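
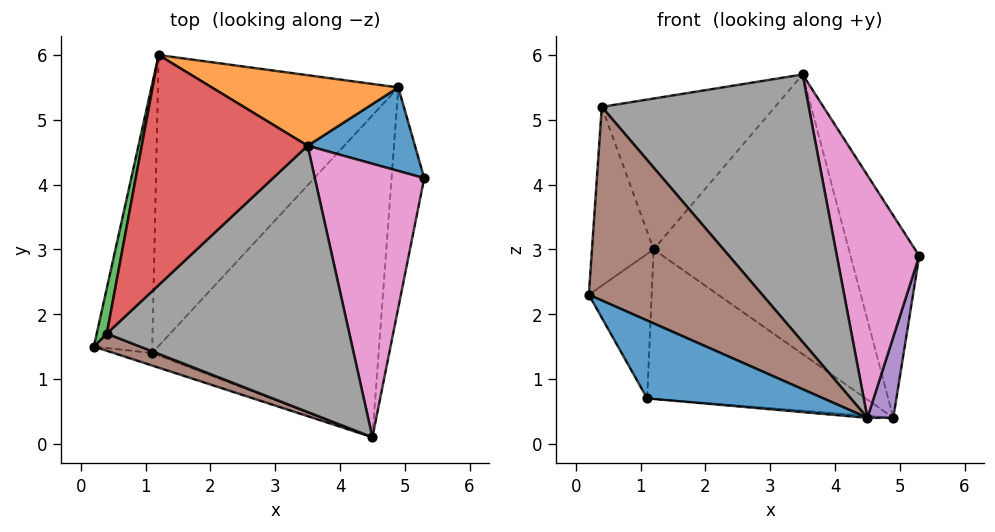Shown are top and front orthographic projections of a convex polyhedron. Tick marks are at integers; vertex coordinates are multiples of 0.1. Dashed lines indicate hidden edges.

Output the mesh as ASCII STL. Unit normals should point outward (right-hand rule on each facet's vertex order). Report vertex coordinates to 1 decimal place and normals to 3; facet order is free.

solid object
 facet normal 0.648 0.704 0.291
  outer loop
   vertex 4.9 5.5 0.4
   vertex 3.5 4.6 5.7
   vertex 5.3 4.1 2.9
  endloop
 endfacet
 facet normal 0.290 0.928 0.234
  outer loop
   vertex 4.9 5.5 0.4
   vertex 1.2 6.0 3.0
   vertex 3.5 4.6 5.7
  endloop
 endfacet
 facet normal -0.977 0.209 0.053
  outer loop
   vertex 0.4 1.7 5.2
   vertex 1.2 6.0 3.0
   vertex 0.2 1.5 2.3
  endloop
 endfacet
 facet normal -0.544 0.460 0.702
  outer loop
   vertex 0.4 1.7 5.2
   vertex 3.5 4.6 5.7
   vertex 1.2 6.0 3.0
  endloop
 endfacet
 facet normal 0.978 -0.072 -0.197
  outer loop
   vertex 4.5 0.1 0.4
   vertex 4.9 5.5 0.4
   vertex 5.3 4.1 2.9
  endloop
 endfacet
 facet normal -0.274 -0.958 0.085
  outer loop
   vertex 4.5 0.1 0.4
   vertex 0.4 1.7 5.2
   vertex 0.2 1.5 2.3
  endloop
 endfacet
 facet normal 0.700 -0.474 0.534
  outer loop
   vertex 4.5 0.1 0.4
   vertex 5.3 4.1 2.9
   vertex 3.5 4.6 5.7
  endloop
 endfacet
 facet normal 0.481 -0.621 0.618
  outer loop
   vertex 4.5 0.1 0.4
   vertex 3.5 4.6 5.7
   vertex 0.4 1.7 5.2
  endloop
 endfacet
 facet normal -0.834 0.261 -0.486
  outer loop
   vertex 1.1 1.4 0.7
   vertex 0.2 1.5 2.3
   vertex 1.2 6.0 3.0
  endloop
 endfacet
 facet normal -0.491 0.398 -0.775
  outer loop
   vertex 1.1 1.4 0.7
   vertex 1.2 6.0 3.0
   vertex 4.9 5.5 0.4
  endloop
 endfacet
 facet normal -0.365 -0.919 -0.148
  outer loop
   vertex 1.1 1.4 0.7
   vertex 4.5 0.1 0.4
   vertex 0.2 1.5 2.3
  endloop
 endfacet
 facet normal -0.085 0.006 -0.996
  outer loop
   vertex 1.1 1.4 0.7
   vertex 4.9 5.5 0.4
   vertex 4.5 0.1 0.4
  endloop
 endfacet
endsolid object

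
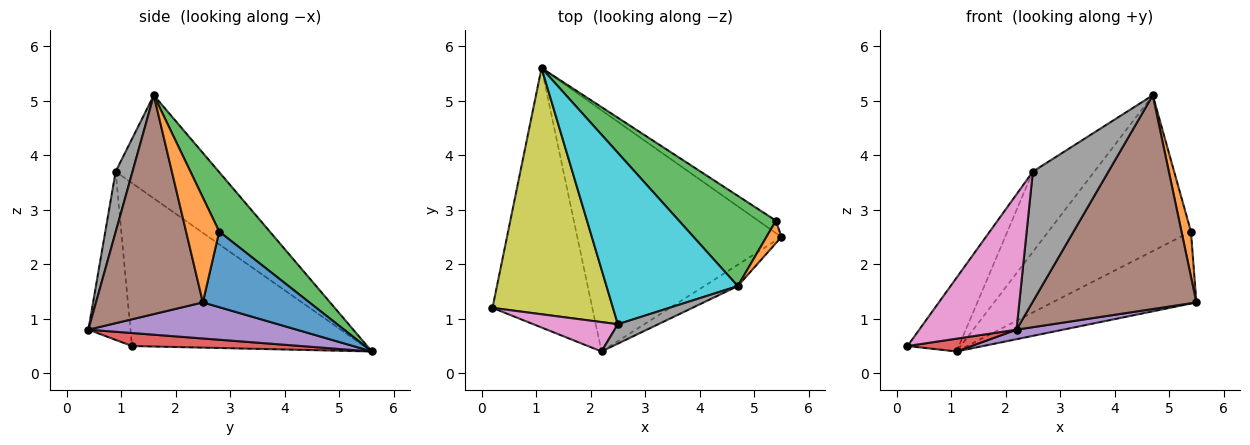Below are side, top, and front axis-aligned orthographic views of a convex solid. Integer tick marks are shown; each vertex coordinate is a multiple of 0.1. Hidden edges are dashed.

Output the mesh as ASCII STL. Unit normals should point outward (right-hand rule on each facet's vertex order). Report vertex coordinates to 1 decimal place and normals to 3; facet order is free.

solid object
 facet normal 0.589 0.796 -0.138
  outer loop
   vertex 5.4 2.8 2.6
   vertex 5.5 2.5 1.3
   vertex 1.1 5.6 0.4
  endloop
 endfacet
 facet normal 0.953 -0.272 0.136
  outer loop
   vertex 5.4 2.8 2.6
   vertex 4.7 1.6 5.1
   vertex 5.5 2.5 1.3
  endloop
 endfacet
 facet normal 0.293 0.827 0.479
  outer loop
   vertex 5.4 2.8 2.6
   vertex 1.1 5.6 0.4
   vertex 4.7 1.6 5.1
  endloop
 endfacet
 facet normal 0.129 -0.049 -0.990
  outer loop
   vertex 2.2 0.4 0.8
   vertex 0.2 1.2 0.5
   vertex 1.1 5.6 0.4
  endloop
 endfacet
 facet normal 0.174 -0.039 -0.984
  outer loop
   vertex 2.2 0.4 0.8
   vertex 1.1 5.6 0.4
   vertex 5.5 2.5 1.3
  endloop
 endfacet
 facet normal 0.544 -0.835 -0.083
  outer loop
   vertex 2.2 0.4 0.8
   vertex 5.5 2.5 1.3
   vertex 4.7 1.6 5.1
  endloop
 endfacet
 facet normal -0.389 -0.900 0.195
  outer loop
   vertex 2.5 0.9 3.7
   vertex 0.2 1.2 0.5
   vertex 2.2 0.4 0.8
  endloop
 endfacet
 facet normal 0.216 -0.966 0.144
  outer loop
   vertex 2.5 0.9 3.7
   vertex 2.2 0.4 0.8
   vertex 4.7 1.6 5.1
  endloop
 endfacet
 facet normal -0.792 0.175 0.585
  outer loop
   vertex 2.5 0.9 3.7
   vertex 1.1 5.6 0.4
   vertex 0.2 1.2 0.5
  endloop
 endfacet
 facet normal -0.580 0.346 0.738
  outer loop
   vertex 2.5 0.9 3.7
   vertex 4.7 1.6 5.1
   vertex 1.1 5.6 0.4
  endloop
 endfacet
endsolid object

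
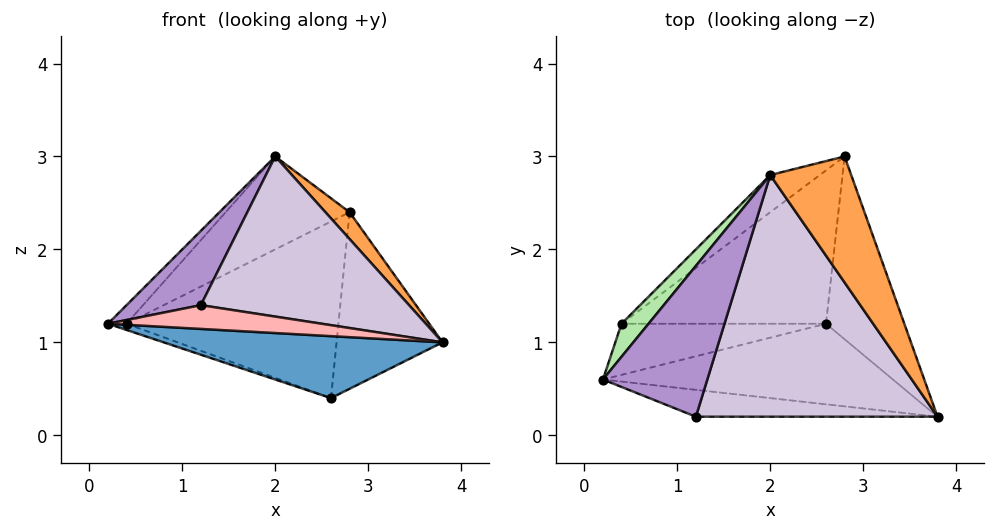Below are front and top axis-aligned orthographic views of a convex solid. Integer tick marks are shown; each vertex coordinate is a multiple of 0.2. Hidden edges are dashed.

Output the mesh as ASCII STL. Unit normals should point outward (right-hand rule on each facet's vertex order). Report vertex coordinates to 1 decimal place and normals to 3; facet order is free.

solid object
 facet normal -0.111 -0.606 -0.788
  outer loop
   vertex 2.6 1.2 0.4
   vertex 3.8 0.2 1.0
   vertex 0.2 0.6 1.2
  endloop
 endfacet
 facet normal 0.684 0.507 -0.524
  outer loop
   vertex 2.6 1.2 0.4
   vertex 2.8 3.0 2.4
   vertex 3.8 0.2 1.0
  endloop
 endfacet
 facet normal 0.618 -0.164 0.769
  outer loop
   vertex 2.0 2.8 3.0
   vertex 3.8 0.2 1.0
   vertex 2.8 3.0 2.4
  endloop
 endfacet
 facet normal -0.340 0.113 -0.934
  outer loop
   vertex 0.4 1.2 1.2
   vertex 2.6 1.2 0.4
   vertex 0.2 0.6 1.2
  endloop
 endfacet
 facet normal -0.232 0.734 -0.638
  outer loop
   vertex 0.4 1.2 1.2
   vertex 2.8 3.0 2.4
   vertex 2.6 1.2 0.4
  endloop
 endfacet
 facet normal -0.827 0.276 0.490
  outer loop
   vertex 0.4 1.2 1.2
   vertex 0.2 0.6 1.2
   vertex 2.0 2.8 3.0
  endloop
 endfacet
 facet normal -0.455 0.827 -0.331
  outer loop
   vertex 0.4 1.2 1.2
   vertex 2.0 2.8 3.0
   vertex 2.8 3.0 2.4
  endloop
 endfacet
 facet normal -0.114 -0.658 -0.744
  outer loop
   vertex 1.2 0.2 1.4
   vertex 0.2 0.6 1.2
   vertex 3.8 0.2 1.0
  endloop
 endfacet
 facet normal -0.336 -0.417 0.845
  outer loop
   vertex 1.2 0.2 1.4
   vertex 2.0 2.8 3.0
   vertex 0.2 0.6 1.2
  endloop
 endfacet
 facet normal 0.127 -0.548 0.827
  outer loop
   vertex 1.2 0.2 1.4
   vertex 3.8 0.2 1.0
   vertex 2.0 2.8 3.0
  endloop
 endfacet
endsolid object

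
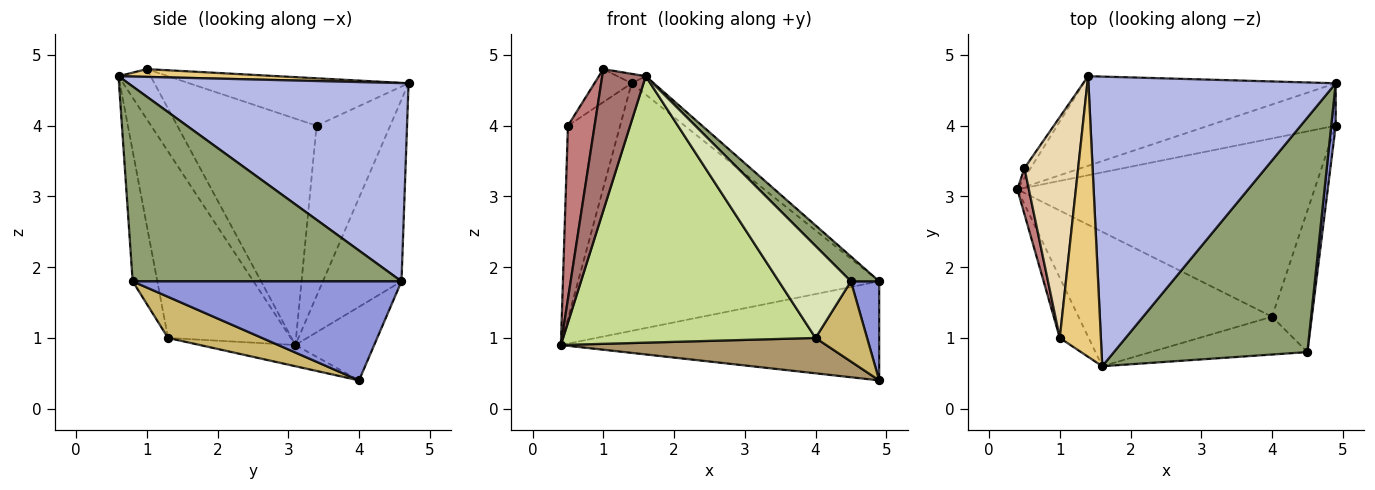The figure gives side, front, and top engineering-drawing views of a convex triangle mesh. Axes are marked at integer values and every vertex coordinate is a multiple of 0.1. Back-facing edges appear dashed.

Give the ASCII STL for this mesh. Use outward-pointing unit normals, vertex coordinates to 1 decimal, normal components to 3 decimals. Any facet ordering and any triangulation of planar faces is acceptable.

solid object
 facet normal -0.222 0.896 -0.384
  outer loop
   vertex 4.9 4.6 1.8
   vertex 4.9 4.0 0.4
   vertex 0.4 3.1 0.9
  endloop
 endfacet
 facet normal -0.238 0.913 -0.331
  outer loop
   vertex 4.9 4.6 1.8
   vertex 0.4 3.1 0.9
   vertex 1.4 4.7 4.6
  endloop
 endfacet
 facet normal 0.994 -0.105 0.045
  outer loop
   vertex 4.9 4.6 1.8
   vertex 4.5 0.8 1.8
   vertex 4.9 4.0 0.4
  endloop
 endfacet
 facet normal 0.625 0.049 0.779
  outer loop
   vertex 4.9 4.6 1.8
   vertex 1.4 4.7 4.6
   vertex 1.6 0.6 4.7
  endloop
 endfacet
 facet normal 0.708 -0.074 0.703
  outer loop
   vertex 4.9 4.6 1.8
   vertex 1.6 0.6 4.7
   vertex 4.5 0.8 1.8
  endloop
 endfacet
 facet normal -0.815 0.578 -0.030
  outer loop
   vertex 0.5 3.4 4.0
   vertex 1.4 4.7 4.6
   vertex 0.4 3.1 0.9
  endloop
 endfacet
 facet normal -0.398 -0.819 -0.413
  outer loop
   vertex 4.0 1.3 1.0
   vertex 1.6 0.6 4.7
   vertex 0.4 3.1 0.9
  endloop
 endfacet
 facet normal -0.302 -0.882 -0.363
  outer loop
   vertex 4.0 1.3 1.0
   vertex 4.5 0.8 1.8
   vertex 1.6 0.6 4.7
  endloop
 endfacet
 facet normal -0.070 -0.194 -0.978
  outer loop
   vertex 4.0 1.3 1.0
   vertex 0.4 3.1 0.9
   vertex 4.9 4.0 0.4
  endloop
 endfacet
 facet normal 0.669 -0.367 -0.647
  outer loop
   vertex 4.0 1.3 1.0
   vertex 4.9 4.0 0.4
   vertex 4.5 0.8 1.8
  endloop
 endfacet
 facet normal 0.186 0.033 0.982
  outer loop
   vertex 1.0 1.0 4.8
   vertex 1.6 0.6 4.7
   vertex 1.4 4.7 4.6
  endloop
 endfacet
 facet normal -0.658 0.111 0.745
  outer loop
   vertex 1.0 1.0 4.8
   vertex 1.4 4.7 4.6
   vertex 0.5 3.4 4.0
  endloop
 endfacet
 facet normal -0.562 -0.761 -0.324
  outer loop
   vertex 1.0 1.0 4.8
   vertex 0.4 3.1 0.9
   vertex 1.6 0.6 4.7
  endloop
 endfacet
 facet normal -0.981 -0.188 0.050
  outer loop
   vertex 1.0 1.0 4.8
   vertex 0.5 3.4 4.0
   vertex 0.4 3.1 0.9
  endloop
 endfacet
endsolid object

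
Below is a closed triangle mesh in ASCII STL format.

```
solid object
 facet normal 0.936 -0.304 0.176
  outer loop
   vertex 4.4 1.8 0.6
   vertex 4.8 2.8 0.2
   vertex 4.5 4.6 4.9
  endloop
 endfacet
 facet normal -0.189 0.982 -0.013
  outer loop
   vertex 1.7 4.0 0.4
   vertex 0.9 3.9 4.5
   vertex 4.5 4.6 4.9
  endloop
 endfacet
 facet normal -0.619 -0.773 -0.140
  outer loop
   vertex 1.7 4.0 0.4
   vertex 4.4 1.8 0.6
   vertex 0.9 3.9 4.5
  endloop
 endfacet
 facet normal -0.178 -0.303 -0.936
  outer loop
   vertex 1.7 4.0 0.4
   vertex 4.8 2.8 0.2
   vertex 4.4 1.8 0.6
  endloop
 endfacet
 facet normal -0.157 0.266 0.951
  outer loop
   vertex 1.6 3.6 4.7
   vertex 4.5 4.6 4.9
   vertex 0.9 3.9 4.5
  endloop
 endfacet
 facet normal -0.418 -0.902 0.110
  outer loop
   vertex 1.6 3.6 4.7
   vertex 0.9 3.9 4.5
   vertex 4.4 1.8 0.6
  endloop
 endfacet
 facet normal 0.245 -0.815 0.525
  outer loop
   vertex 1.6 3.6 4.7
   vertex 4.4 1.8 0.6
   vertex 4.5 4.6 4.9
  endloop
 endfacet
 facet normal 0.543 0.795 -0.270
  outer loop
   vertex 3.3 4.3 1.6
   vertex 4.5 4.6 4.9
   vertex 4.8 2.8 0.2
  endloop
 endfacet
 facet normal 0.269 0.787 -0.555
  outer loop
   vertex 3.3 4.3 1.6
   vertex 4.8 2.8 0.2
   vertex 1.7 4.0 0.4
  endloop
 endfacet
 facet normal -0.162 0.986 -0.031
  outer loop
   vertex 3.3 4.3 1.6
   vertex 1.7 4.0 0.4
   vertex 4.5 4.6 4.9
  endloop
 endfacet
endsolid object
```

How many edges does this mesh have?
15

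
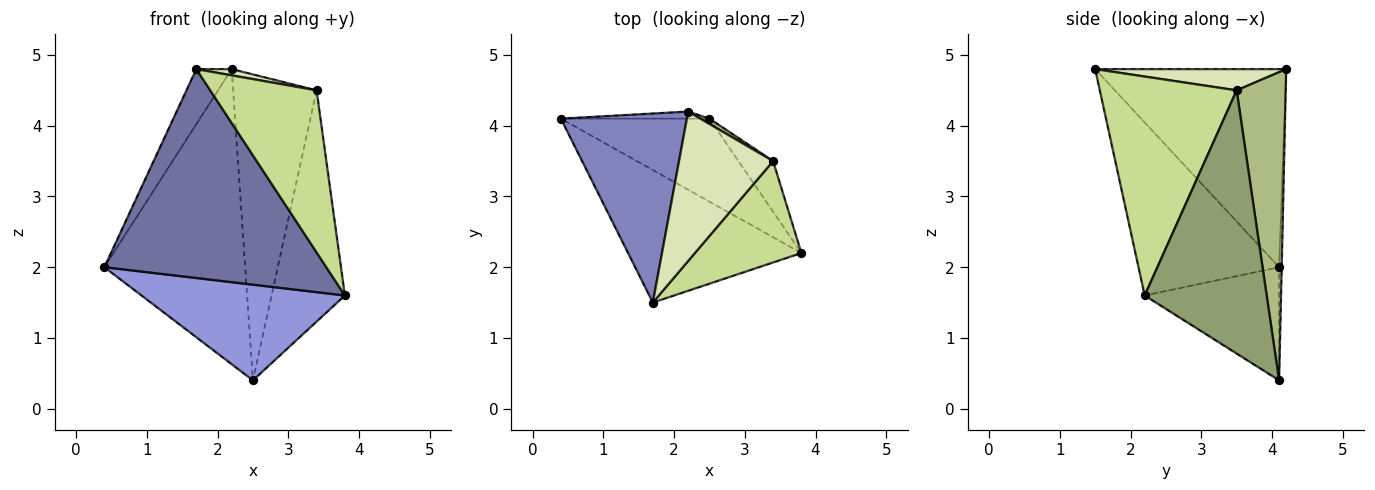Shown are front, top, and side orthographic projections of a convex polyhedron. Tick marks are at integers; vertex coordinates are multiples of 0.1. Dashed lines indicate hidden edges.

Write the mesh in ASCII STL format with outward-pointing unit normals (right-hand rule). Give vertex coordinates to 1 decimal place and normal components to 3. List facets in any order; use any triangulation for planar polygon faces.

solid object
 facet normal -0.472 -0.745 -0.472
  outer loop
   vertex 1.7 1.5 4.8
   vertex 0.4 4.1 2.0
   vertex 3.8 2.2 1.6
  endloop
 endfacet
 facet normal -0.834 0.154 0.530
  outer loop
   vertex 2.2 4.2 4.8
   vertex 0.4 4.1 2.0
   vertex 1.7 1.5 4.8
  endloop
 endfacet
 facet normal -0.447 -0.676 -0.586
  outer loop
   vertex 2.5 4.1 0.4
   vertex 3.8 2.2 1.6
   vertex 0.4 4.1 2.0
  endloop
 endfacet
 facet normal -0.018 1.000 -0.024
  outer loop
   vertex 2.5 4.1 0.4
   vertex 0.4 4.1 2.0
   vertex 2.2 4.2 4.8
  endloop
 endfacet
 facet normal 0.852 0.512 -0.112
  outer loop
   vertex 3.4 3.5 4.5
   vertex 3.8 2.2 1.6
   vertex 2.5 4.1 0.4
  endloop
 endfacet
 facet normal 0.507 0.862 0.015
  outer loop
   vertex 3.4 3.5 4.5
   vertex 2.5 4.1 0.4
   vertex 2.2 4.2 4.8
  endloop
 endfacet
 facet normal 0.737 -0.573 0.358
  outer loop
   vertex 3.4 3.5 4.5
   vertex 1.7 1.5 4.8
   vertex 3.8 2.2 1.6
  endloop
 endfacet
 facet normal 0.220 -0.041 0.975
  outer loop
   vertex 3.4 3.5 4.5
   vertex 2.2 4.2 4.8
   vertex 1.7 1.5 4.8
  endloop
 endfacet
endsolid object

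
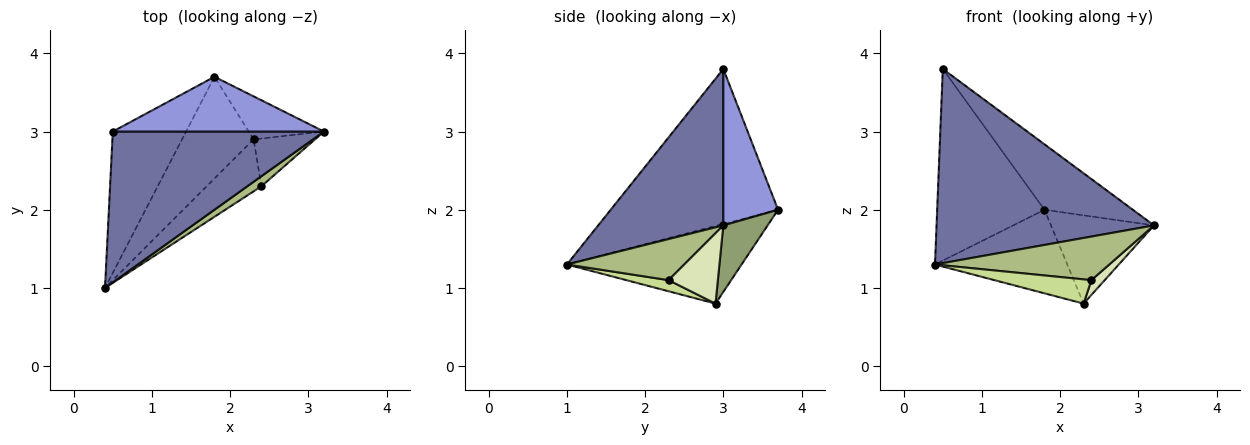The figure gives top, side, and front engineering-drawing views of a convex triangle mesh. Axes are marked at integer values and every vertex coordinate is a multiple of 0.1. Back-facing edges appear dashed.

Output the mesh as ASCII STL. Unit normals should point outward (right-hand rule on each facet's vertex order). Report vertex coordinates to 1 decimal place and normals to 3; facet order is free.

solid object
 facet normal 0.414 -0.719 0.559
  outer loop
   vertex 0.5 3.0 3.8
   vertex 0.4 1.0 1.3
   vertex 3.2 3.0 1.8
  endloop
 endfacet
 facet normal -0.782 0.501 -0.370
  outer loop
   vertex 1.8 3.7 2.0
   vertex 0.4 1.0 1.3
   vertex 0.5 3.0 3.8
  endloop
 endfacet
 facet normal 0.429 0.693 0.579
  outer loop
   vertex 1.8 3.7 2.0
   vertex 0.5 3.0 3.8
   vertex 3.2 3.0 1.8
  endloop
 endfacet
 facet normal -0.642 0.487 -0.592
  outer loop
   vertex 2.3 2.9 0.8
   vertex 0.4 1.0 1.3
   vertex 1.8 3.7 2.0
  endloop
 endfacet
 facet normal 0.361 0.838 -0.409
  outer loop
   vertex 2.3 2.9 0.8
   vertex 1.8 3.7 2.0
   vertex 3.2 3.0 1.8
  endloop
 endfacet
 facet normal 0.548 -0.815 0.188
  outer loop
   vertex 2.4 2.3 1.1
   vertex 3.2 3.0 1.8
   vertex 0.4 1.0 1.3
  endloop
 endfacet
 facet normal 0.181 -0.416 -0.891
  outer loop
   vertex 2.4 2.3 1.1
   vertex 0.4 1.0 1.3
   vertex 2.3 2.9 0.8
  endloop
 endfacet
 facet normal 0.738 -0.199 -0.644
  outer loop
   vertex 2.4 2.3 1.1
   vertex 2.3 2.9 0.8
   vertex 3.2 3.0 1.8
  endloop
 endfacet
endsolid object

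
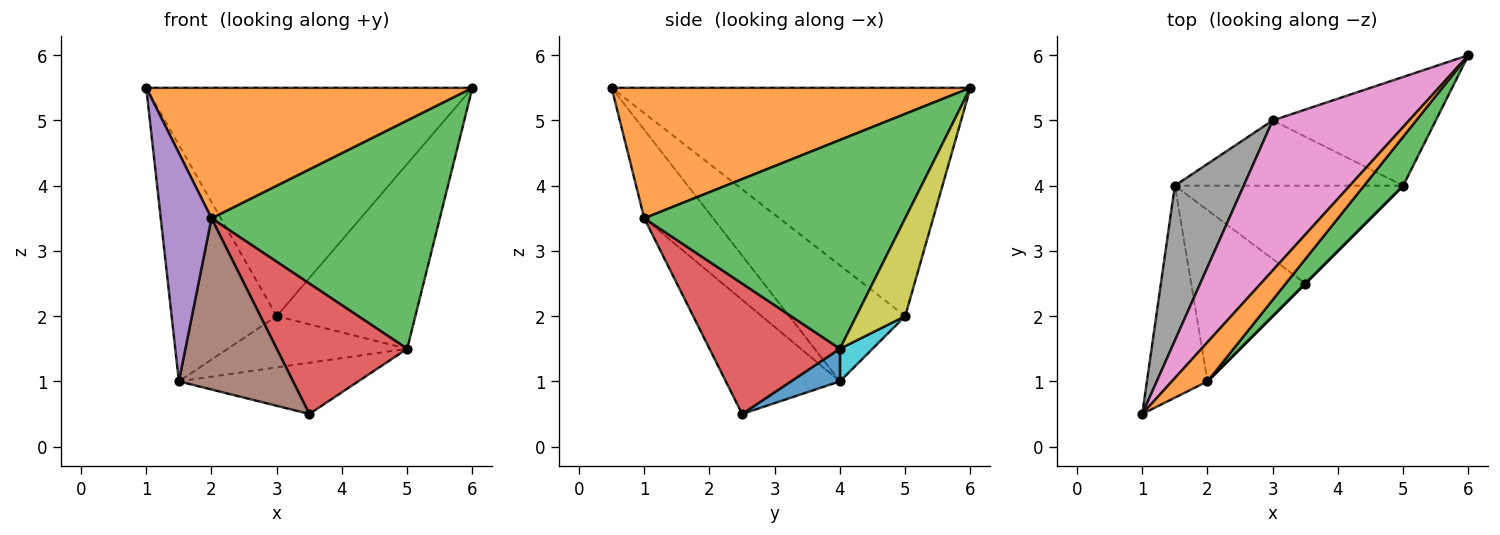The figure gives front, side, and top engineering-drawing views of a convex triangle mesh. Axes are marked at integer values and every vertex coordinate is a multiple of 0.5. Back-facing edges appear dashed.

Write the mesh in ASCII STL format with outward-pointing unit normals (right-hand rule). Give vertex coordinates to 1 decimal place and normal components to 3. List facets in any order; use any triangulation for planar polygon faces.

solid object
 facet normal 0.126 0.460 -0.879
  outer loop
   vertex 1.5 4.0 1.0
   vertex 5.0 4.0 1.5
   vertex 3.5 2.5 0.5
  endloop
 endfacet
 facet normal 0.725 -0.659 0.198
  outer loop
   vertex 2.0 1.0 3.5
   vertex 6.0 6.0 5.5
   vertex 1.0 0.5 5.5
  endloop
 endfacet
 facet normal 0.745 -0.652 0.140
  outer loop
   vertex 2.0 1.0 3.5
   vertex 5.0 4.0 1.5
   vertex 6.0 6.0 5.5
  endloop
 endfacet
 facet normal 0.707 -0.707 0.000
  outer loop
   vertex 2.0 1.0 3.5
   vertex 3.5 2.5 0.5
   vertex 5.0 4.0 1.5
  endloop
 endfacet
 facet normal -0.705 -0.520 -0.482
  outer loop
   vertex 2.0 1.0 3.5
   vertex 1.0 0.5 5.5
   vertex 1.5 4.0 1.0
  endloop
 endfacet
 facet normal -0.577 -0.577 -0.577
  outer loop
   vertex 2.0 1.0 3.5
   vertex 1.5 4.0 1.0
   vertex 3.5 2.5 0.5
  endloop
 endfacet
 facet normal -0.677 0.615 0.404
  outer loop
   vertex 3.0 5.0 2.0
   vertex 1.0 0.5 5.5
   vertex 6.0 6.0 5.5
  endloop
 endfacet
 facet normal -0.678 0.615 0.403
  outer loop
   vertex 3.0 5.0 2.0
   vertex 1.5 4.0 1.0
   vertex 1.0 0.5 5.5
  endloop
 endfacet
 facet normal 0.291 0.825 -0.485
  outer loop
   vertex 3.0 5.0 2.0
   vertex 6.0 6.0 5.5
   vertex 5.0 4.0 1.5
  endloop
 endfacet
 facet normal 0.112 0.614 -0.781
  outer loop
   vertex 3.0 5.0 2.0
   vertex 5.0 4.0 1.5
   vertex 1.5 4.0 1.0
  endloop
 endfacet
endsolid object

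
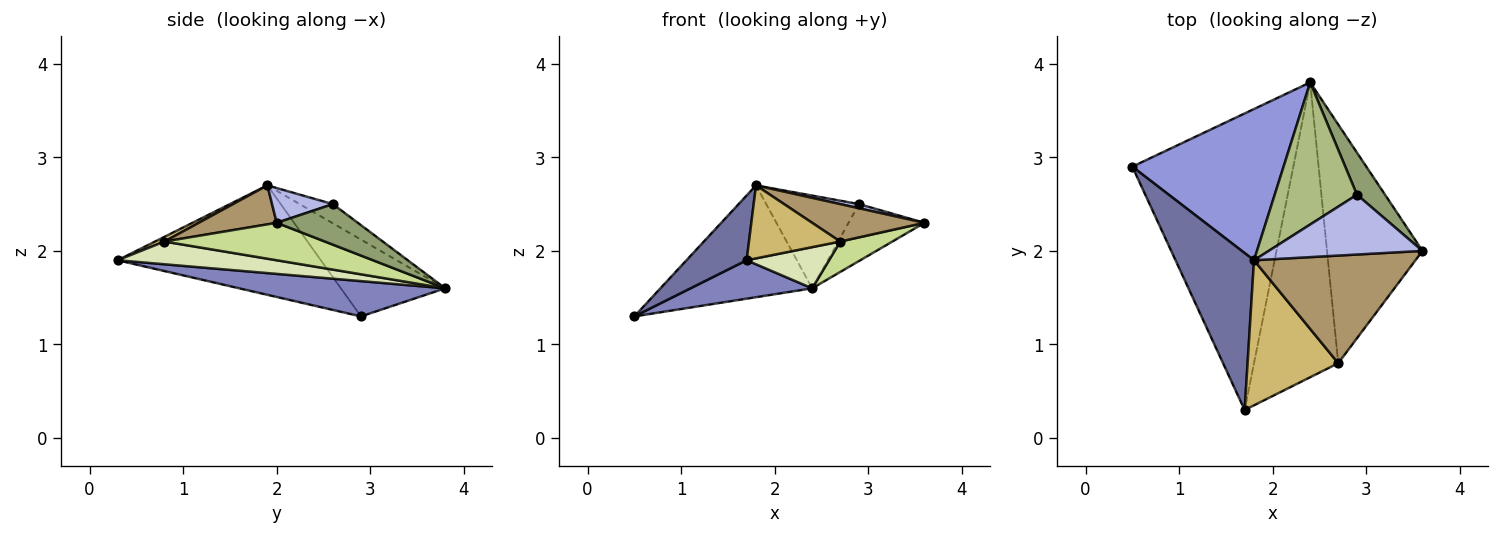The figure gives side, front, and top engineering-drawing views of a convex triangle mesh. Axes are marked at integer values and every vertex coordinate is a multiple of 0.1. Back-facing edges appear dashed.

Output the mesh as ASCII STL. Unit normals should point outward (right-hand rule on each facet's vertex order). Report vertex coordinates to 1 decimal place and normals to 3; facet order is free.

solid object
 facet normal -0.790 -0.234 0.567
  outer loop
   vertex 1.8 1.9 2.7
   vertex 0.5 2.9 1.3
   vertex 1.7 0.3 1.9
  endloop
 endfacet
 facet normal 0.212 -0.126 -0.969
  outer loop
   vertex 2.4 3.8 1.6
   vertex 1.7 0.3 1.9
   vertex 0.5 2.9 1.3
  endloop
 endfacet
 facet normal -0.378 0.550 0.744
  outer loop
   vertex 2.4 3.8 1.6
   vertex 0.5 2.9 1.3
   vertex 1.8 1.9 2.7
  endloop
 endfacet
 facet normal 0.220 -0.068 0.973
  outer loop
   vertex 2.9 2.6 2.5
   vertex 1.8 1.9 2.7
   vertex 3.6 2.0 2.3
  endloop
 endfacet
 facet normal 0.652 0.610 0.451
  outer loop
   vertex 2.9 2.6 2.5
   vertex 3.6 2.0 2.3
   vertex 2.4 3.8 1.6
  endloop
 endfacet
 facet normal -0.192 0.536 0.822
  outer loop
   vertex 2.9 2.6 2.5
   vertex 2.4 3.8 1.6
   vertex 1.8 1.9 2.7
  endloop
 endfacet
 facet normal 0.363 -0.118 -0.924
  outer loop
   vertex 2.7 0.8 2.1
   vertex 2.4 3.8 1.6
   vertex 3.6 2.0 2.3
  endloop
 endfacet
 facet normal 0.258 -0.134 -0.957
  outer loop
   vertex 2.7 0.8 2.1
   vertex 1.7 0.3 1.9
   vertex 2.4 3.8 1.6
  endloop
 endfacet
 facet normal 0.222 -0.320 0.921
  outer loop
   vertex 2.7 0.8 2.1
   vertex 3.6 2.0 2.3
   vertex 1.8 1.9 2.7
  endloop
 endfacet
 facet normal 0.046 -0.449 0.892
  outer loop
   vertex 2.7 0.8 2.1
   vertex 1.8 1.9 2.7
   vertex 1.7 0.3 1.9
  endloop
 endfacet
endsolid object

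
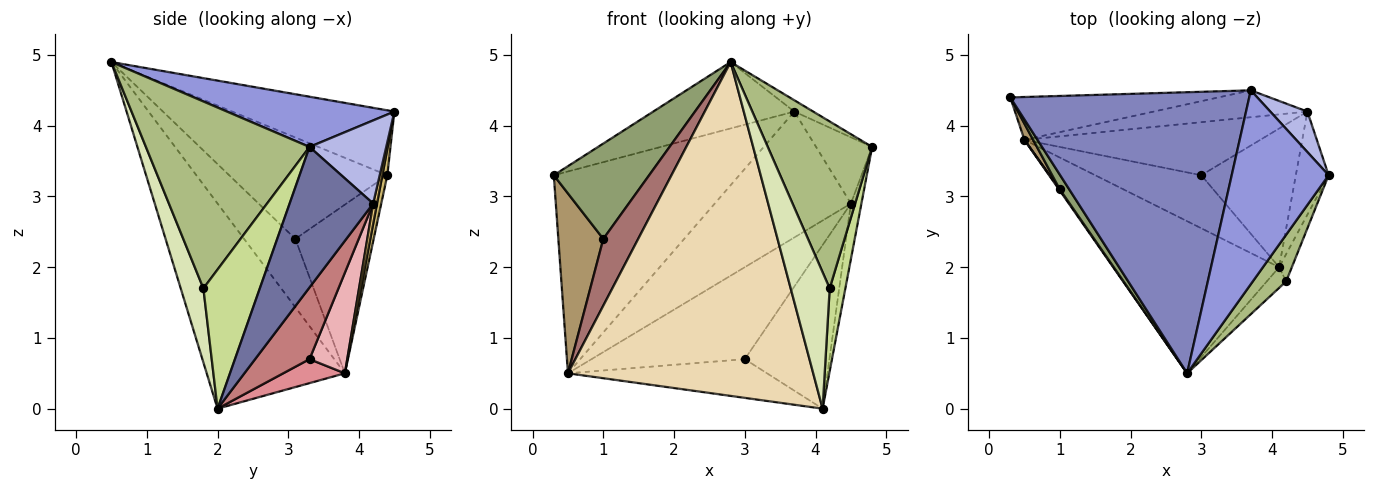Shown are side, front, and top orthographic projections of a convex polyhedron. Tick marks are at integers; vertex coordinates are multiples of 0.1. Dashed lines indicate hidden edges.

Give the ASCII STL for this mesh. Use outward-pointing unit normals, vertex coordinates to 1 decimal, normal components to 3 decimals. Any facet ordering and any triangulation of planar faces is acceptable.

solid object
 facet normal 0.967 0.122 -0.226
  outer loop
   vertex 4.5 4.2 2.9
   vertex 4.8 3.3 3.7
   vertex 4.1 2.0 0.0
  endloop
 endfacet
 facet normal -0.256 0.222 0.941
  outer loop
   vertex 3.7 4.5 4.2
   vertex 0.3 4.4 3.3
   vertex 2.8 0.5 4.9
  endloop
 endfacet
 facet normal 0.460 0.052 0.887
  outer loop
   vertex 3.7 4.5 4.2
   vertex 2.8 0.5 4.9
   vertex 4.8 3.3 3.7
  endloop
 endfacet
 facet normal 0.760 0.555 0.339
  outer loop
   vertex 3.7 4.5 4.2
   vertex 4.8 3.3 3.7
   vertex 4.5 4.2 2.9
  endloop
 endfacet
 facet normal -0.854 -0.515 0.079
  outer loop
   vertex 1.0 3.1 2.4
   vertex 2.8 0.5 4.9
   vertex 0.3 4.4 3.3
  endloop
 endfacet
 facet normal 0.834 -0.532 0.149
  outer loop
   vertex 4.2 1.8 1.7
   vertex 4.8 3.3 3.7
   vertex 2.8 0.5 4.9
  endloop
 endfacet
 facet normal 0.960 -0.267 -0.088
  outer loop
   vertex 4.2 1.8 1.7
   vertex 4.1 2.0 0.0
   vertex 4.8 3.3 3.7
  endloop
 endfacet
 facet normal 0.498 -0.857 -0.130
  outer loop
   vertex 4.2 1.8 1.7
   vertex 2.8 0.5 4.9
   vertex 4.1 2.0 0.0
  endloop
 endfacet
 facet normal -0.866 -0.497 0.045
  outer loop
   vertex 0.5 3.8 0.5
   vertex 1.0 3.1 2.4
   vertex 0.3 4.4 3.3
  endloop
 endfacet
 facet normal 0.026 0.978 -0.208
  outer loop
   vertex 0.5 3.8 0.5
   vertex 0.3 4.4 3.3
   vertex 3.7 4.5 4.2
  endloop
 endfacet
 facet normal 0.027 0.978 -0.209
  outer loop
   vertex 0.5 3.8 0.5
   vertex 3.7 4.5 4.2
   vertex 4.5 4.2 2.9
  endloop
 endfacet
 facet normal -0.456 -0.810 -0.369
  outer loop
   vertex 0.5 3.8 0.5
   vertex 4.1 2.0 0.0
   vertex 2.8 0.5 4.9
  endloop
 endfacet
 facet normal -0.827 -0.562 0.010
  outer loop
   vertex 0.5 3.8 0.5
   vertex 2.8 0.5 4.9
   vertex 1.0 3.1 2.4
  endloop
 endfacet
 facet normal 0.440 0.685 -0.580
  outer loop
   vertex 3.0 3.3 0.7
   vertex 4.5 4.2 2.9
   vertex 4.1 2.0 0.0
  endloop
 endfacet
 facet normal 0.180 0.580 -0.795
  outer loop
   vertex 3.0 3.3 0.7
   vertex 4.1 2.0 0.0
   vertex 0.5 3.8 0.5
  endloop
 endfacet
 facet normal 0.209 0.847 -0.489
  outer loop
   vertex 3.0 3.3 0.7
   vertex 0.5 3.8 0.5
   vertex 4.5 4.2 2.9
  endloop
 endfacet
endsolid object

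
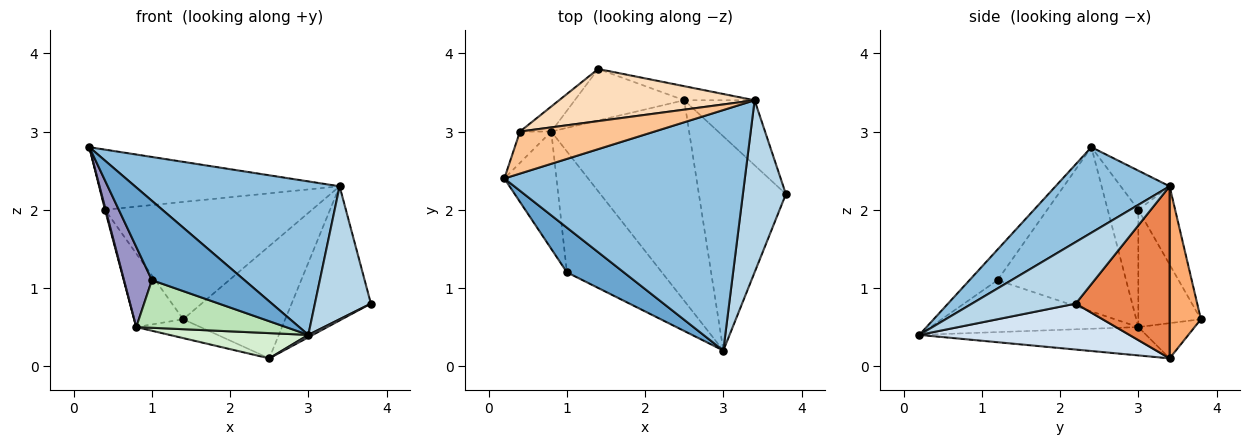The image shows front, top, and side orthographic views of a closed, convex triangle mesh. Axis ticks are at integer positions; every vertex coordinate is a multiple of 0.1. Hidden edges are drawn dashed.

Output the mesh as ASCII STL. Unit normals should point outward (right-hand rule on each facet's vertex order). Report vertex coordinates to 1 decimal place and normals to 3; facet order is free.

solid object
 facet normal -0.255 -0.842 0.475
  outer loop
   vertex 1.0 1.2 1.1
   vertex 3.0 0.2 0.4
   vertex 0.2 2.4 2.8
  endloop
 endfacet
 facet normal 0.287 -0.515 0.807
  outer loop
   vertex 3.4 3.4 2.3
   vertex 0.2 2.4 2.8
   vertex 3.0 0.2 0.4
  endloop
 endfacet
 facet normal 0.750 -0.405 0.524
  outer loop
   vertex 3.4 3.4 2.3
   vertex 3.0 0.2 0.4
   vertex 3.8 2.2 0.8
  endloop
 endfacet
 facet normal 0.467 -0.010 -0.884
  outer loop
   vertex 2.5 3.4 0.1
   vertex 3.8 2.2 0.8
   vertex 3.0 0.2 0.4
  endloop
 endfacet
 facet normal 0.729 0.616 -0.298
  outer loop
   vertex 2.5 3.4 0.1
   vertex 3.4 3.4 2.3
   vertex 3.8 2.2 0.8
  endloop
 endfacet
 facet normal 0.291 0.949 -0.119
  outer loop
   vertex 2.5 3.4 0.1
   vertex 1.4 3.8 0.6
   vertex 3.4 3.4 2.3
  endloop
 endfacet
 facet normal -0.164 0.808 0.565
  outer loop
   vertex 0.4 3.0 2.0
   vertex 0.2 2.4 2.8
   vertex 3.4 3.4 2.3
  endloop
 endfacet
 facet normal -0.160 0.902 0.401
  outer loop
   vertex 0.4 3.0 2.0
   vertex 3.4 3.4 2.3
   vertex 1.4 3.8 0.6
  endloop
 endfacet
 facet normal -0.289 0.329 -0.899
  outer loop
   vertex 0.8 3.0 0.5
   vertex 1.4 3.8 0.6
   vertex 2.5 3.4 0.1
  endloop
 endfacet
 facet normal -0.770 0.604 -0.205
  outer loop
   vertex 0.8 3.0 0.5
   vertex 0.4 3.0 2.0
   vertex 1.4 3.8 0.6
  endloop
 endfacet
 facet normal -0.454 -0.327 -0.829
  outer loop
   vertex 0.8 3.0 0.5
   vertex 3.0 0.2 0.4
   vertex 1.0 1.2 1.1
  endloop
 endfacet
 facet normal -0.200 -0.122 -0.972
  outer loop
   vertex 0.8 3.0 0.5
   vertex 2.5 3.4 0.1
   vertex 3.0 0.2 0.4
  endloop
 endfacet
 facet normal -0.933 -0.202 -0.296
  outer loop
   vertex 0.8 3.0 0.5
   vertex 1.0 1.2 1.1
   vertex 0.2 2.4 2.8
  endloop
 endfacet
 facet normal -0.966 -0.021 -0.258
  outer loop
   vertex 0.8 3.0 0.5
   vertex 0.2 2.4 2.8
   vertex 0.4 3.0 2.0
  endloop
 endfacet
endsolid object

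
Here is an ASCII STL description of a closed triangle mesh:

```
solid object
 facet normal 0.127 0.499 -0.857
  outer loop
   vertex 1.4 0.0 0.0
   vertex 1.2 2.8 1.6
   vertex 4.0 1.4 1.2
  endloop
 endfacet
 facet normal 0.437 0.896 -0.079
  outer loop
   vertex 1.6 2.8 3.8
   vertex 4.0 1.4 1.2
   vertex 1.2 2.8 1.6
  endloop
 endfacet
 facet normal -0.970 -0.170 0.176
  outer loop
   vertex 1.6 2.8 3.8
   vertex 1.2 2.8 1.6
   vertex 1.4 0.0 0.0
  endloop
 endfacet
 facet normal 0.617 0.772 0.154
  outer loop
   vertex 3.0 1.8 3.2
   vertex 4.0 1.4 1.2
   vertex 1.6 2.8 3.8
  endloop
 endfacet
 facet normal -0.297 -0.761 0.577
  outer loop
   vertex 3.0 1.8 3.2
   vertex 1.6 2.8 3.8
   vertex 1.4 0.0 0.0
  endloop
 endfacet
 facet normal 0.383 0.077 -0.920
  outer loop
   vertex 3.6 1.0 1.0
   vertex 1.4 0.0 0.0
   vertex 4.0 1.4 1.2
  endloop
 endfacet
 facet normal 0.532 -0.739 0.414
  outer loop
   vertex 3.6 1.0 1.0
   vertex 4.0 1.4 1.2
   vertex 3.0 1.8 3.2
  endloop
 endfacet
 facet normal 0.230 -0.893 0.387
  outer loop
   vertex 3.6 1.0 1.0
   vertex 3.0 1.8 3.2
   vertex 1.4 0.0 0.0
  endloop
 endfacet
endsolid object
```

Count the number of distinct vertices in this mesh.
6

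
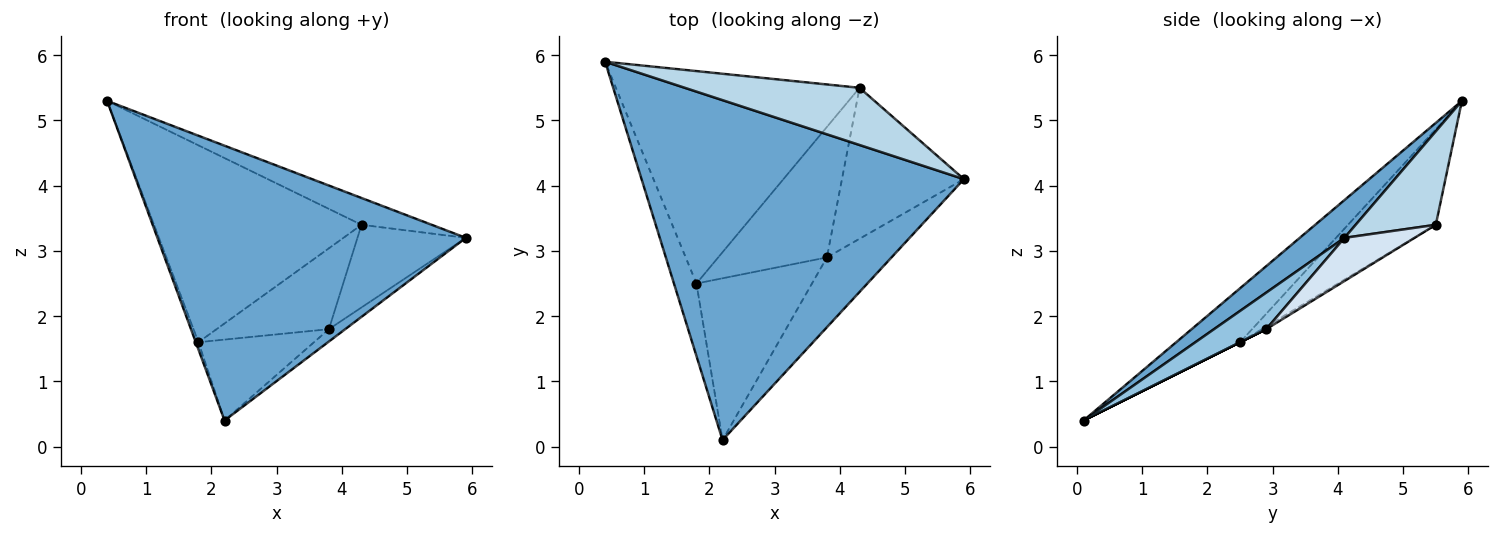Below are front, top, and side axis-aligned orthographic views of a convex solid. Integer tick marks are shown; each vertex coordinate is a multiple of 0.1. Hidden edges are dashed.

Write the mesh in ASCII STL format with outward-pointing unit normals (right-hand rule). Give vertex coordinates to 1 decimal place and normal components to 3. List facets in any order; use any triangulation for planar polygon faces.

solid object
 facet normal 0.091 -0.626 0.774
  outer loop
   vertex 2.2 0.1 0.4
   vertex 5.9 4.1 3.2
   vertex 0.4 5.9 5.3
  endloop
 endfacet
 facet normal 0.487 0.152 -0.860
  outer loop
   vertex 3.8 2.9 1.8
   vertex 5.9 4.1 3.2
   vertex 2.2 0.1 0.4
  endloop
 endfacet
 facet normal 0.436 0.382 0.815
  outer loop
   vertex 4.3 5.5 3.4
   vertex 0.4 5.9 5.3
   vertex 5.9 4.1 3.2
  endloop
 endfacet
 facet normal 0.296 0.459 -0.838
  outer loop
   vertex 4.3 5.5 3.4
   vertex 5.9 4.1 3.2
   vertex 3.8 2.9 1.8
  endloop
 endfacet
 facet normal 0.000 0.447 -0.894
  outer loop
   vertex 1.8 2.5 1.6
   vertex 3.8 2.9 1.8
   vertex 2.2 0.1 0.4
  endloop
 endfacet
 facet normal -0.020 0.527 -0.850
  outer loop
   vertex 1.8 2.5 1.6
   vertex 4.3 5.5 3.4
   vertex 3.8 2.9 1.8
  endloop
 endfacet
 facet normal -0.922 0.038 -0.384
  outer loop
   vertex 1.8 2.5 1.6
   vertex 2.2 0.1 0.4
   vertex 0.4 5.9 5.3
  endloop
 endfacet
 facet normal -0.276 0.653 -0.705
  outer loop
   vertex 1.8 2.5 1.6
   vertex 0.4 5.9 5.3
   vertex 4.3 5.5 3.4
  endloop
 endfacet
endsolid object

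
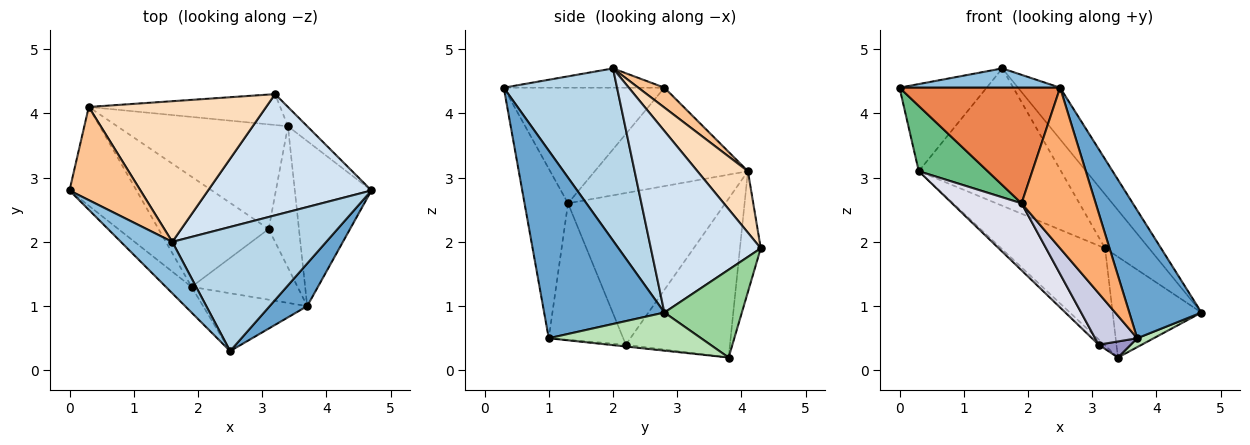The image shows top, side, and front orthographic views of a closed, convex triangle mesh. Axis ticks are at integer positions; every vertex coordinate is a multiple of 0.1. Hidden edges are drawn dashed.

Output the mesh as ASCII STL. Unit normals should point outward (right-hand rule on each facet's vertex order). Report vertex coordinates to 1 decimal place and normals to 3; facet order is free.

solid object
 facet normal 0.845 -0.507 0.169
  outer loop
   vertex 3.7 1.0 0.5
   vertex 4.7 2.8 0.9
   vertex 2.5 0.3 4.4
  endloop
 endfacet
 facet normal -0.331 -0.331 0.883
  outer loop
   vertex 1.6 2.0 4.7
   vertex 0.0 2.8 4.4
   vertex 2.5 0.3 4.4
  endloop
 endfacet
 facet normal 0.718 0.267 0.642
  outer loop
   vertex 1.6 2.0 4.7
   vertex 2.5 0.3 4.4
   vertex 4.7 2.8 0.9
  endloop
 endfacet
 facet normal 0.712 0.285 0.641
  outer loop
   vertex 1.6 2.0 4.7
   vertex 4.7 2.8 0.9
   vertex 3.2 4.3 1.9
  endloop
 endfacet
 facet normal -0.699 -0.699 -0.155
  outer loop
   vertex 1.9 1.3 2.6
   vertex 2.5 0.3 4.4
   vertex 0.0 2.8 4.4
  endloop
 endfacet
 facet normal -0.483 -0.824 -0.297
  outer loop
   vertex 1.9 1.3 2.6
   vertex 3.7 1.0 0.5
   vertex 2.5 0.3 4.4
  endloop
 endfacet
 facet normal 0.200 0.669 0.715
  outer loop
   vertex 0.3 4.1 3.1
   vertex 0.0 2.8 4.4
   vertex 1.6 2.0 4.7
  endloop
 endfacet
 facet normal 0.241 0.678 0.694
  outer loop
   vertex 0.3 4.1 3.1
   vertex 1.6 2.0 4.7
   vertex 3.2 4.3 1.9
  endloop
 endfacet
 facet normal -0.775 -0.349 -0.527
  outer loop
   vertex 0.3 4.1 3.1
   vertex 1.9 1.3 2.6
   vertex 0.0 2.8 4.4
  endloop
 endfacet
 facet normal 0.651 0.746 -0.143
  outer loop
   vertex 3.4 3.8 0.2
   vertex 3.2 4.3 1.9
   vertex 4.7 2.8 0.9
  endloop
 endfacet
 facet normal 0.445 -0.048 -0.894
  outer loop
   vertex 3.4 3.8 0.2
   vertex 4.7 2.8 0.9
   vertex 3.7 1.0 0.5
  endloop
 endfacet
 facet normal -0.188 0.936 -0.297
  outer loop
   vertex 3.4 3.8 0.2
   vertex 0.3 4.1 3.1
   vertex 3.2 4.3 1.9
  endloop
 endfacet
 facet normal -0.060 -0.113 -0.992
  outer loop
   vertex 3.1 2.2 0.4
   vertex 3.4 3.8 0.2
   vertex 3.7 1.0 0.5
  endloop
 endfacet
 facet normal -0.681 0.036 -0.732
  outer loop
   vertex 3.1 2.2 0.4
   vertex 0.3 4.1 3.1
   vertex 3.4 3.8 0.2
  endloop
 endfacet
 facet normal -0.721 -0.407 -0.560
  outer loop
   vertex 3.1 2.2 0.4
   vertex 3.7 1.0 0.5
   vertex 1.9 1.3 2.6
  endloop
 endfacet
 facet normal -0.762 -0.337 -0.553
  outer loop
   vertex 3.1 2.2 0.4
   vertex 1.9 1.3 2.6
   vertex 0.3 4.1 3.1
  endloop
 endfacet
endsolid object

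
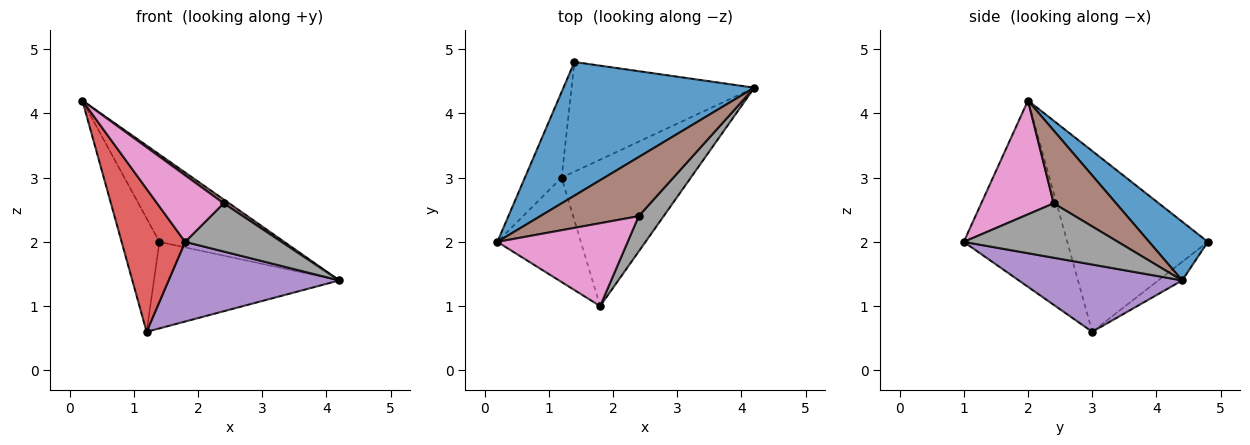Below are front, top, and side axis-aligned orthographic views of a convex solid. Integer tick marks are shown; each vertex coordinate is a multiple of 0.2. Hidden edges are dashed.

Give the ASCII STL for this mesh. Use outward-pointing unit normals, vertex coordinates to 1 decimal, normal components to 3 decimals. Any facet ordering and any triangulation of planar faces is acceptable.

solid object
 facet normal 0.249 0.530 0.811
  outer loop
   vertex 1.4 4.8 2.0
   vertex 0.2 2.0 4.2
   vertex 4.2 4.4 1.4
  endloop
 endfacet
 facet normal -0.948 0.255 -0.192
  outer loop
   vertex 1.2 3.0 0.6
   vertex 0.2 2.0 4.2
   vertex 1.4 4.8 2.0
  endloop
 endfacet
 facet normal -0.079 0.617 -0.783
  outer loop
   vertex 1.2 3.0 0.6
   vertex 1.4 4.8 2.0
   vertex 4.2 4.4 1.4
  endloop
 endfacet
 facet normal -0.796 -0.489 -0.357
  outer loop
   vertex 1.8 1.0 2.0
   vertex 0.2 2.0 4.2
   vertex 1.2 3.0 0.6
  endloop
 endfacet
 facet normal 0.416 -0.435 -0.799
  outer loop
   vertex 1.8 1.0 2.0
   vertex 1.2 3.0 0.6
   vertex 4.2 4.4 1.4
  endloop
 endfacet
 facet normal 0.594 -0.052 0.803
  outer loop
   vertex 2.4 2.4 2.6
   vertex 4.2 4.4 1.4
   vertex 0.2 2.0 4.2
  endloop
 endfacet
 facet normal 0.563 -0.517 0.645
  outer loop
   vertex 2.4 2.4 2.6
   vertex 0.2 2.0 4.2
   vertex 1.8 1.0 2.0
  endloop
 endfacet
 facet normal 0.790 -0.494 0.362
  outer loop
   vertex 2.4 2.4 2.6
   vertex 1.8 1.0 2.0
   vertex 4.2 4.4 1.4
  endloop
 endfacet
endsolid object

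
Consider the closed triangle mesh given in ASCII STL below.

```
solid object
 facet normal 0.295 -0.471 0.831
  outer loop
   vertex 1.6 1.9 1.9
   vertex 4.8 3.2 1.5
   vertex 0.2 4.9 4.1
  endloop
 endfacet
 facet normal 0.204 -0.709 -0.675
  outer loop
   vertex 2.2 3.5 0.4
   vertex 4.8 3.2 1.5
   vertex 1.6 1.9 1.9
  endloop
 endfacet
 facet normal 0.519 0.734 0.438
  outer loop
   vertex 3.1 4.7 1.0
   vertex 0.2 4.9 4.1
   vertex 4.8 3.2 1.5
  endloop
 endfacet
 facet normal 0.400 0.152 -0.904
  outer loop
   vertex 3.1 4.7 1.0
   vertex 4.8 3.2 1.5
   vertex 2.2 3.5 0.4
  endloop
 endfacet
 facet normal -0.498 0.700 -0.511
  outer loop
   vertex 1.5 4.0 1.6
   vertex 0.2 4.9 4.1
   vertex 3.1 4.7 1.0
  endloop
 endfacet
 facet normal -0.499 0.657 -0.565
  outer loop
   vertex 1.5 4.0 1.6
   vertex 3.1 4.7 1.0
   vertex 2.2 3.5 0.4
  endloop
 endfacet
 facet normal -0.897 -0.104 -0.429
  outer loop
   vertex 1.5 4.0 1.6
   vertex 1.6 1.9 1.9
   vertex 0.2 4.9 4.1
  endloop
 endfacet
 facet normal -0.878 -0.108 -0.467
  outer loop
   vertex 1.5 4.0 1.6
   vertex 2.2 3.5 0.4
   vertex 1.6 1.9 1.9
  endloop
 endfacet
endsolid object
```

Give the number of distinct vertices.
6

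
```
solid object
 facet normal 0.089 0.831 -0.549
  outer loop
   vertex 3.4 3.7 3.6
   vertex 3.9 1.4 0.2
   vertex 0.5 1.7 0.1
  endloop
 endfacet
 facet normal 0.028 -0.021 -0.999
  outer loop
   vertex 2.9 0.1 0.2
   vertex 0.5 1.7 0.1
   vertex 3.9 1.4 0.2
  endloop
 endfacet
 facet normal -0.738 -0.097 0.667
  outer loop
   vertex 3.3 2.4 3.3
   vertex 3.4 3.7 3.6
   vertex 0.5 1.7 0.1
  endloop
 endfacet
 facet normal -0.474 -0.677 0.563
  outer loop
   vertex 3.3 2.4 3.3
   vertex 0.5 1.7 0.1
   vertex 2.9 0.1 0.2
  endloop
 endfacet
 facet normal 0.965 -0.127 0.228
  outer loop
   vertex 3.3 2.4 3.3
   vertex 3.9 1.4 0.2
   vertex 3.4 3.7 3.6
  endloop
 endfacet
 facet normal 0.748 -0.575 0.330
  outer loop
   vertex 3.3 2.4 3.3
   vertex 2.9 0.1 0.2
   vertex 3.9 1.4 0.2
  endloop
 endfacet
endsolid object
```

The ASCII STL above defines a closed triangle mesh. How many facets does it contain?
6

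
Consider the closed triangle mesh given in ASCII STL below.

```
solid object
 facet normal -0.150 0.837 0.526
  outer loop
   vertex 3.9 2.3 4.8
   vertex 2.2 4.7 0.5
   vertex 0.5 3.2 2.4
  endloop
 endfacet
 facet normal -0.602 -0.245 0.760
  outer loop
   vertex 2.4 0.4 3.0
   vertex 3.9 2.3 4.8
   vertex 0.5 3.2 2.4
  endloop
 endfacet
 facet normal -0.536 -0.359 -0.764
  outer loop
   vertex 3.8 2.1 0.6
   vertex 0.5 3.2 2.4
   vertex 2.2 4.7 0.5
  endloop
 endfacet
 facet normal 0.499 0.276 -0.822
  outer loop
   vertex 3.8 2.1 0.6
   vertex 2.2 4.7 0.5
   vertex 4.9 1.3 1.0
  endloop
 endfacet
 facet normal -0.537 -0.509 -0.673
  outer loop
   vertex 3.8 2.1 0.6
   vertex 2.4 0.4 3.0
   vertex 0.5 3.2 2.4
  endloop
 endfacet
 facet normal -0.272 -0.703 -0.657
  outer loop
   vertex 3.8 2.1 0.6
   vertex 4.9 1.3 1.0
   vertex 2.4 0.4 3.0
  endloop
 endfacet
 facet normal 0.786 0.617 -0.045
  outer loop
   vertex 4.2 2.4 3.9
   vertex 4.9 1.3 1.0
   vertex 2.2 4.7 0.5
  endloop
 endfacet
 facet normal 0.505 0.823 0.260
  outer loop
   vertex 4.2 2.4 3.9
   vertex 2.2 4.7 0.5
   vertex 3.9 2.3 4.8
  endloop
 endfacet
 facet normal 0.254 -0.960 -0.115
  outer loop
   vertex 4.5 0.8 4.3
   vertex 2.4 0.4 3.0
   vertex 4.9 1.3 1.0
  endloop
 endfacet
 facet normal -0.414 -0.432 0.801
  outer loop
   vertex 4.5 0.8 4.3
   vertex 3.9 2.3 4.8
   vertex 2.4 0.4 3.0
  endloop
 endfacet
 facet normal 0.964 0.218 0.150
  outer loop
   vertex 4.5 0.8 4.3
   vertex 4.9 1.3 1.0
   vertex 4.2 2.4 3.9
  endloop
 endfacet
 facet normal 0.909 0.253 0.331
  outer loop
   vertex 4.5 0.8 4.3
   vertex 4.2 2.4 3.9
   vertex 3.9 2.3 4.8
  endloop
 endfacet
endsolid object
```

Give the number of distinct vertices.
8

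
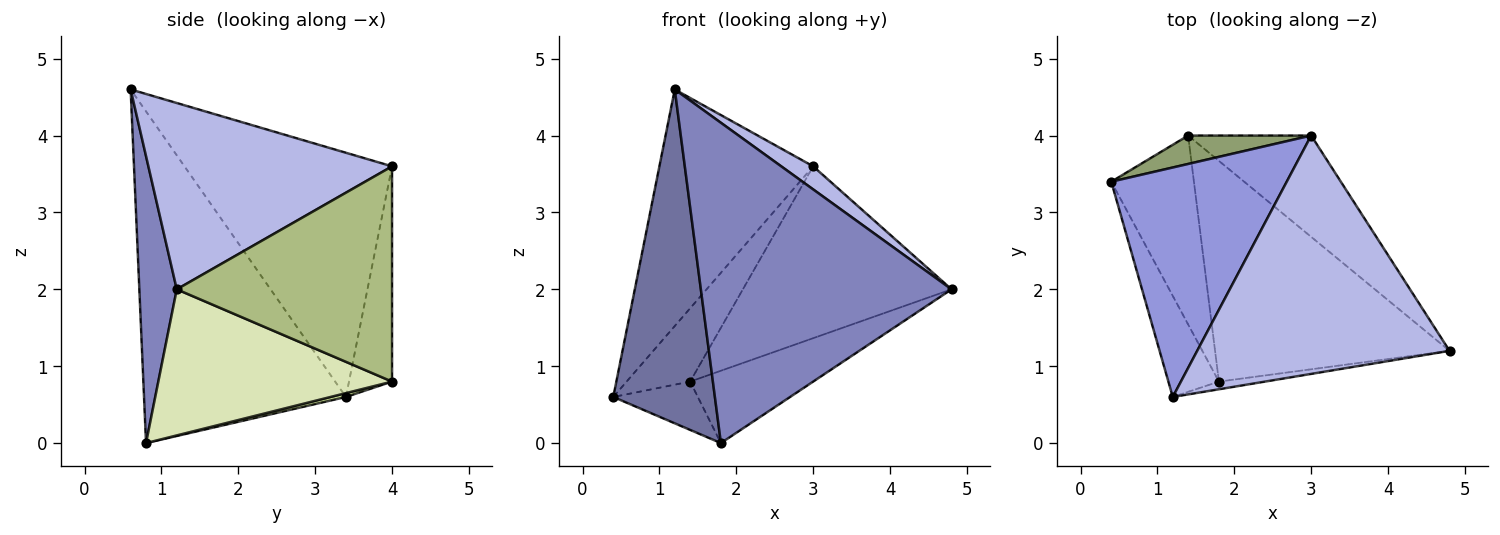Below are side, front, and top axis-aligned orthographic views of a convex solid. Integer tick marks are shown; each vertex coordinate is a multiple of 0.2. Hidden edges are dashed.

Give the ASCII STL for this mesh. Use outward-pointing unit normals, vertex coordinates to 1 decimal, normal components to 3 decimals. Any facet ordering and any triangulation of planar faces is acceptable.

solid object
 facet normal -0.885 -0.445 -0.135
  outer loop
   vertex 1.8 0.8 0.0
   vertex 1.2 0.6 4.6
   vertex 0.4 3.4 0.6
  endloop
 endfacet
 facet normal 0.148 -0.989 -0.024
  outer loop
   vertex 1.8 0.8 0.0
   vertex 4.8 1.2 2.0
   vertex 1.2 0.6 4.6
  endloop
 endfacet
 facet normal -0.696 0.515 0.500
  outer loop
   vertex 3.0 4.0 3.6
   vertex 0.4 3.4 0.6
   vertex 1.2 0.6 4.6
  endloop
 endfacet
 facet normal 0.592 -0.078 0.802
  outer loop
   vertex 3.0 4.0 3.6
   vertex 1.2 0.6 4.6
   vertex 4.8 1.2 2.0
  endloop
 endfacet
 facet normal -0.534 0.788 0.305
  outer loop
   vertex 1.4 4.0 0.8
   vertex 0.4 3.4 0.6
   vertex 3.0 4.0 3.6
  endloop
 endfacet
 facet normal 0.664 0.644 -0.380
  outer loop
   vertex 1.4 4.0 0.8
   vertex 3.0 4.0 3.6
   vertex 4.8 1.2 2.0
  endloop
 endfacet
 facet normal 0.045 0.248 -0.968
  outer loop
   vertex 1.4 4.0 0.8
   vertex 1.8 0.8 0.0
   vertex 0.4 3.4 0.6
  endloop
 endfacet
 facet normal 0.509 0.268 -0.818
  outer loop
   vertex 1.4 4.0 0.8
   vertex 4.8 1.2 2.0
   vertex 1.8 0.8 0.0
  endloop
 endfacet
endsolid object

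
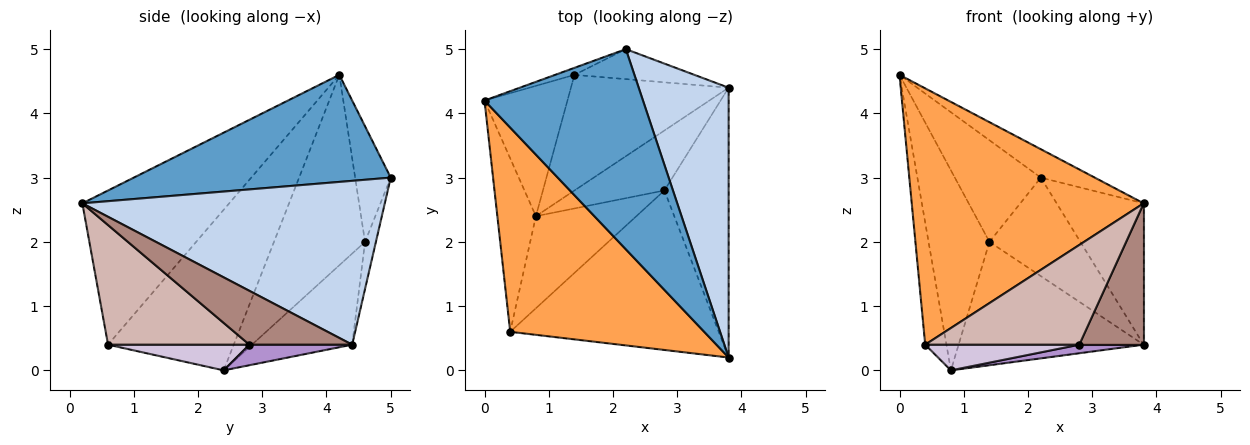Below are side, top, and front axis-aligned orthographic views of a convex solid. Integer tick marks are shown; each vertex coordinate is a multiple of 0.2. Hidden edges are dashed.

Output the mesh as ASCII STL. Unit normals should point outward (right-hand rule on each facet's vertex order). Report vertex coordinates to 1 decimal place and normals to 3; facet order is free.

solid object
 facet normal 0.556 0.117 0.823
  outer loop
   vertex 2.2 5.0 3.0
   vertex 0.0 4.2 4.6
   vertex 3.8 0.2 2.6
  endloop
 endfacet
 facet normal 0.850 0.244 0.467
  outer loop
   vertex 3.8 4.4 0.4
   vertex 2.2 5.0 3.0
   vertex 3.8 0.2 2.6
  endloop
 endfacet
 facet normal -0.444 -0.701 0.558
  outer loop
   vertex 0.4 0.6 0.4
   vertex 3.8 0.2 2.6
   vertex 0.0 4.2 4.6
  endloop
 endfacet
 facet normal -0.960 0.162 -0.230
  outer loop
   vertex 0.4 0.6 0.4
   vertex 0.0 4.2 4.6
   vertex 0.8 2.4 0.0
  endloop
 endfacet
 facet normal -0.382 0.922 -0.064
  outer loop
   vertex 1.4 4.6 2.0
   vertex 0.0 4.2 4.6
   vertex 2.2 5.0 3.0
  endloop
 endfacet
 facet normal -0.782 0.523 -0.340
  outer loop
   vertex 1.4 4.6 2.0
   vertex 0.8 2.4 0.0
   vertex 0.0 4.2 4.6
  endloop
 endfacet
 facet normal -0.114 0.950 -0.289
  outer loop
   vertex 1.4 4.6 2.0
   vertex 2.2 5.0 3.0
   vertex 3.8 4.4 0.4
  endloop
 endfacet
 facet normal -0.368 0.678 -0.636
  outer loop
   vertex 1.4 4.6 2.0
   vertex 3.8 4.4 0.4
   vertex 0.8 2.4 0.0
  endloop
 endfacet
 facet normal 0.221 -0.138 -0.966
  outer loop
   vertex 2.8 2.8 0.4
   vertex 0.8 2.4 0.0
   vertex 3.8 4.4 0.4
  endloop
 endfacet
 facet normal 0.239 -0.261 -0.935
  outer loop
   vertex 2.8 2.8 0.4
   vertex 0.4 0.6 0.4
   vertex 0.8 2.4 0.0
  endloop
 endfacet
 facet normal 0.596 -0.373 -0.711
  outer loop
   vertex 2.8 2.8 0.4
   vertex 3.8 4.4 0.4
   vertex 3.8 0.2 2.6
  endloop
 endfacet
 facet normal 0.437 -0.477 -0.762
  outer loop
   vertex 2.8 2.8 0.4
   vertex 3.8 0.2 2.6
   vertex 0.4 0.6 0.4
  endloop
 endfacet
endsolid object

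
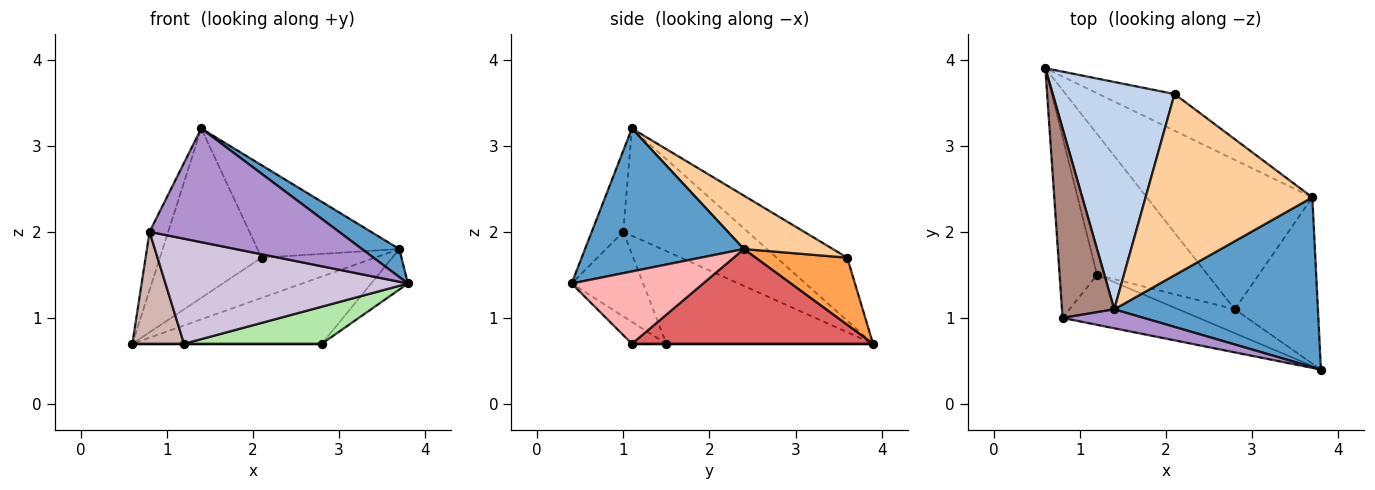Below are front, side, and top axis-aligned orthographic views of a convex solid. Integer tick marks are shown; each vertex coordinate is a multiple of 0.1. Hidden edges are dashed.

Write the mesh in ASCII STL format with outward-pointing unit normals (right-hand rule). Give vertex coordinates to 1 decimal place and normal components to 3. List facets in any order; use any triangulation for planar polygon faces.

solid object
 facet normal 0.569 -0.134 0.811
  outer loop
   vertex 3.7 2.4 1.8
   vertex 1.4 1.1 3.2
   vertex 3.8 0.4 1.4
  endloop
 endfacet
 facet normal -0.383 0.552 0.741
  outer loop
   vertex 2.1 3.6 1.7
   vertex 0.6 3.9 0.7
   vertex 1.4 1.1 3.2
  endloop
 endfacet
 facet normal 0.512 0.635 -0.578
  outer loop
   vertex 2.1 3.6 1.7
   vertex 3.7 2.4 1.8
   vertex 0.6 3.9 0.7
  endloop
 endfacet
 facet normal 0.274 0.437 0.857
  outer loop
   vertex 2.1 3.6 1.7
   vertex 1.4 1.1 3.2
   vertex 3.7 2.4 1.8
  endloop
 endfacet
 facet normal 0.000 0.000 -1.000
  outer loop
   vertex 2.8 1.1 0.7
   vertex 1.2 1.5 0.7
   vertex 0.6 3.9 0.7
  endloop
 endfacet
 facet normal -0.206 -0.823 -0.529
  outer loop
   vertex 2.8 1.1 0.7
   vertex 3.8 0.4 1.4
   vertex 1.2 1.5 0.7
  endloop
 endfacet
 facet normal 0.463 0.364 -0.808
  outer loop
   vertex 2.8 1.1 0.7
   vertex 0.6 3.9 0.7
   vertex 3.7 2.4 1.8
  endloop
 endfacet
 facet normal 0.646 0.181 -0.742
  outer loop
   vertex 2.8 1.1 0.7
   vertex 3.7 2.4 1.8
   vertex 3.8 0.4 1.4
  endloop
 endfacet
 facet normal -0.162 -0.973 0.162
  outer loop
   vertex 0.8 1.0 2.0
   vertex 3.8 0.4 1.4
   vertex 1.4 1.1 3.2
  endloop
 endfacet
 facet normal -0.258 -0.873 -0.415
  outer loop
   vertex 0.8 1.0 2.0
   vertex 1.2 1.5 0.7
   vertex 3.8 0.4 1.4
  endloop
 endfacet
 facet normal -0.891 0.133 0.434
  outer loop
   vertex 0.8 1.0 2.0
   vertex 1.4 1.1 3.2
   vertex 0.6 3.9 0.7
  endloop
 endfacet
 facet normal -0.903 -0.226 -0.365
  outer loop
   vertex 0.8 1.0 2.0
   vertex 0.6 3.9 0.7
   vertex 1.2 1.5 0.7
  endloop
 endfacet
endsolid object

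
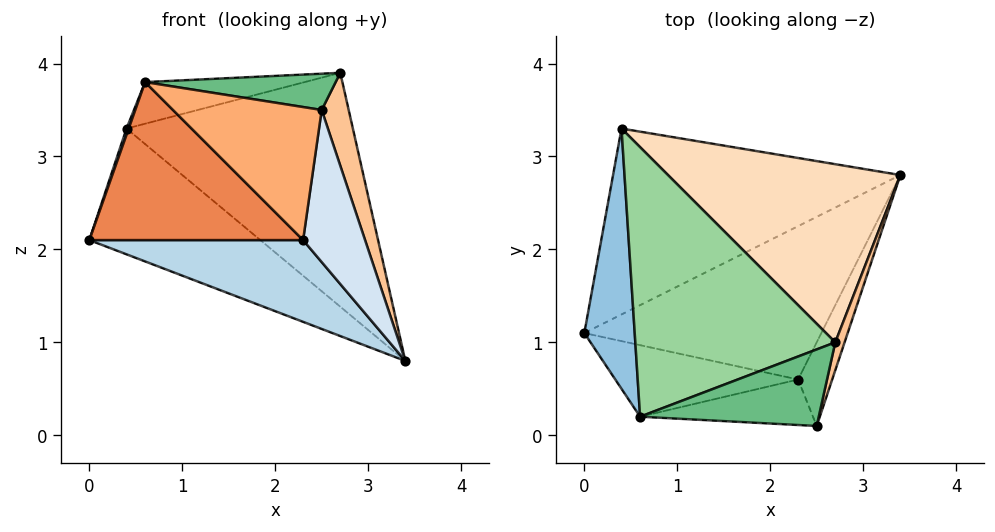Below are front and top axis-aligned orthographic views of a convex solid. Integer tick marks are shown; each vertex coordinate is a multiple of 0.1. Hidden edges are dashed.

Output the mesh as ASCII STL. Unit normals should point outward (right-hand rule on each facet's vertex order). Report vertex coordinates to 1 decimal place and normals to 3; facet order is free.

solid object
 facet normal -0.513 0.481 -0.711
  outer loop
   vertex 0.4 3.3 3.3
   vertex 3.4 2.8 0.8
   vertex 0.0 1.1 2.1
  endloop
 endfacet
 facet normal -0.944 -0.008 0.329
  outer loop
   vertex 0.6 0.2 3.8
   vertex 0.4 3.3 3.3
   vertex 0.0 1.1 2.1
  endloop
 endfacet
 facet normal -0.102 -0.468 -0.878
  outer loop
   vertex 2.3 0.6 2.1
   vertex 0.0 1.1 2.1
   vertex 3.4 2.8 0.8
  endloop
 endfacet
 facet normal 0.764 -0.566 -0.311
  outer loop
   vertex 2.3 0.6 2.1
   vertex 3.4 2.8 0.8
   vertex 2.5 0.1 3.5
  endloop
 endfacet
 facet normal -0.194 -0.894 -0.405
  outer loop
   vertex 2.3 0.6 2.1
   vertex 0.6 0.2 3.8
   vertex 0.0 1.1 2.1
  endloop
 endfacet
 facet normal -0.100 -0.941 -0.322
  outer loop
   vertex 2.3 0.6 2.1
   vertex 2.5 0.1 3.5
   vertex 0.6 0.2 3.8
  endloop
 endfacet
 facet normal 0.966 -0.248 0.074
  outer loop
   vertex 2.7 1.0 3.9
   vertex 2.5 0.1 3.5
   vertex 3.4 2.8 0.8
  endloop
 endfacet
 facet normal 0.538 0.671 0.511
  outer loop
   vertex 2.7 1.0 3.9
   vertex 3.4 2.8 0.8
   vertex 0.4 3.3 3.3
  endloop
 endfacet
 facet normal 0.119 -0.425 0.897
  outer loop
   vertex 2.7 1.0 3.9
   vertex 0.6 0.2 3.8
   vertex 2.5 0.1 3.5
  endloop
 endfacet
 facet normal -0.105 0.152 0.983
  outer loop
   vertex 2.7 1.0 3.9
   vertex 0.4 3.3 3.3
   vertex 0.6 0.2 3.8
  endloop
 endfacet
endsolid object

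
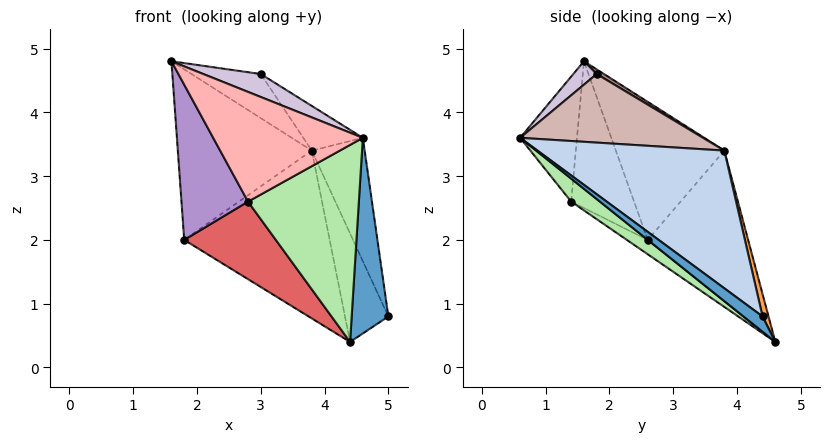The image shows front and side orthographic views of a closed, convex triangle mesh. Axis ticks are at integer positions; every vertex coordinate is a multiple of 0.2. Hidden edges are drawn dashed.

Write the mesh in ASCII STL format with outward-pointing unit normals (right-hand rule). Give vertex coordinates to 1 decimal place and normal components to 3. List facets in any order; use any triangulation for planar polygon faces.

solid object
 facet normal 0.305 -0.585 -0.751
  outer loop
   vertex 4.4 4.6 0.4
   vertex 5.0 4.4 0.8
   vertex 4.6 0.6 3.6
  endloop
 endfacet
 facet normal 0.858 0.243 0.452
  outer loop
   vertex 3.8 3.8 3.4
   vertex 4.6 0.6 3.6
   vertex 5.0 4.4 0.8
  endloop
 endfacet
 facet normal 0.131 0.951 0.280
  outer loop
   vertex 3.8 3.8 3.4
   vertex 5.0 4.4 0.8
   vertex 4.4 4.6 0.4
  endloop
 endfacet
 facet normal -0.613 0.757 0.227
  outer loop
   vertex 3.8 3.8 3.4
   vertex 1.8 2.6 2.0
   vertex 1.6 1.6 4.8
  endloop
 endfacet
 facet normal -0.565 0.818 0.105
  outer loop
   vertex 3.8 3.8 3.4
   vertex 4.4 4.6 0.4
   vertex 1.8 2.6 2.0
  endloop
 endfacet
 facet normal 0.158 -0.612 -0.775
  outer loop
   vertex 2.8 1.4 2.6
   vertex 4.4 4.6 0.4
   vertex 4.6 0.6 3.6
  endloop
 endfacet
 facet normal -0.119 -0.521 -0.845
  outer loop
   vertex 2.8 1.4 2.6
   vertex 1.8 2.6 2.0
   vertex 4.4 4.6 0.4
  endloop
 endfacet
 facet normal -0.353 -0.929 -0.108
  outer loop
   vertex 2.8 1.4 2.6
   vertex 4.6 0.6 3.6
   vertex 1.6 1.6 4.8
  endloop
 endfacet
 facet normal -0.656 -0.694 -0.295
  outer loop
   vertex 2.8 1.4 2.6
   vertex 1.6 1.6 4.8
   vertex 1.8 2.6 2.0
  endloop
 endfacet
 facet normal 0.190 -0.466 0.864
  outer loop
   vertex 3.0 1.8 4.6
   vertex 1.6 1.6 4.8
   vertex 4.6 0.6 3.6
  endloop
 endfacet
 facet normal 0.052 0.498 0.865
  outer loop
   vertex 3.0 1.8 4.6
   vertex 3.8 3.8 3.4
   vertex 1.6 1.6 4.8
  endloop
 endfacet
 facet normal 0.624 0.203 0.755
  outer loop
   vertex 3.0 1.8 4.6
   vertex 4.6 0.6 3.6
   vertex 3.8 3.8 3.4
  endloop
 endfacet
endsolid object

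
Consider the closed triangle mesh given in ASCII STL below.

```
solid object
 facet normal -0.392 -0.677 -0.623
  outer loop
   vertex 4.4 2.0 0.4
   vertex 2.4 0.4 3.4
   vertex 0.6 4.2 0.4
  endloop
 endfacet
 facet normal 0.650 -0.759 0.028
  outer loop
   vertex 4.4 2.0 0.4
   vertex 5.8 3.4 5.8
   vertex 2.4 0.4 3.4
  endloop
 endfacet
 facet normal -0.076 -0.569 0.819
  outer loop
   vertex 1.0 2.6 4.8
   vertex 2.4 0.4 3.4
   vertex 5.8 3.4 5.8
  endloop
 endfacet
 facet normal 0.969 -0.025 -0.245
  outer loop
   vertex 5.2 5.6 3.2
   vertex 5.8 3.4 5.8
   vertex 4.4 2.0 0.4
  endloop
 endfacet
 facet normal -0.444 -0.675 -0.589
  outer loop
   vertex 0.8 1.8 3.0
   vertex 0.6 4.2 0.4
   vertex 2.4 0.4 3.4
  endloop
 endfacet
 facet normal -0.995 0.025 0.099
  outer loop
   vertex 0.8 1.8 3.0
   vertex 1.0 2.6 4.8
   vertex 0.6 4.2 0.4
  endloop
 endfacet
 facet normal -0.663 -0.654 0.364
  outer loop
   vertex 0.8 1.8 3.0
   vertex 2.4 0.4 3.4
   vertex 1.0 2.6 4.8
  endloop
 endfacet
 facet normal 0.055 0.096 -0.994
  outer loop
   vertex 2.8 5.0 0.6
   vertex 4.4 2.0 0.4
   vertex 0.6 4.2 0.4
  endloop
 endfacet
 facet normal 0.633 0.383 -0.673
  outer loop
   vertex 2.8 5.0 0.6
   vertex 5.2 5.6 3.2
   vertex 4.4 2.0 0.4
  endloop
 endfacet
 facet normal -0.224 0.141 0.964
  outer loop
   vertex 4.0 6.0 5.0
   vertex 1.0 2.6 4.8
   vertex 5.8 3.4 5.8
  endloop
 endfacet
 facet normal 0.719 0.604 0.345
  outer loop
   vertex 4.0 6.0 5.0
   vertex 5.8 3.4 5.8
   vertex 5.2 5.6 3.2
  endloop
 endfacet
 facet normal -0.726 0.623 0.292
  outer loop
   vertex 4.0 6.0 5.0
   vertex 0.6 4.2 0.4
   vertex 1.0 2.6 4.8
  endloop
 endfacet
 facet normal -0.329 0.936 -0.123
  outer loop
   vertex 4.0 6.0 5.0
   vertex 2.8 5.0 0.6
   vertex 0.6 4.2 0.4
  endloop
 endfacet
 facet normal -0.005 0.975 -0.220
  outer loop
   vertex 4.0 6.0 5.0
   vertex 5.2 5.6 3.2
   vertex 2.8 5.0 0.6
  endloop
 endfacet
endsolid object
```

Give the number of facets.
14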